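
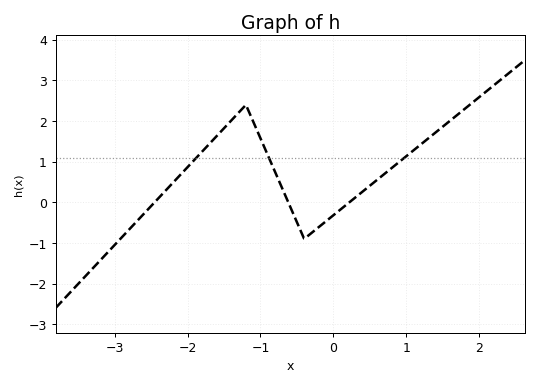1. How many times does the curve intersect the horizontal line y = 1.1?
3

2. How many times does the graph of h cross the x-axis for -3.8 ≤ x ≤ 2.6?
3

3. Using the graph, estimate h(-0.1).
-0.464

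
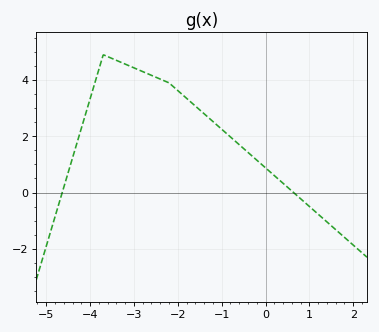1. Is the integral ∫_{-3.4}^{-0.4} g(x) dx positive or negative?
positive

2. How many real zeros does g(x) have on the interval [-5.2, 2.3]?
2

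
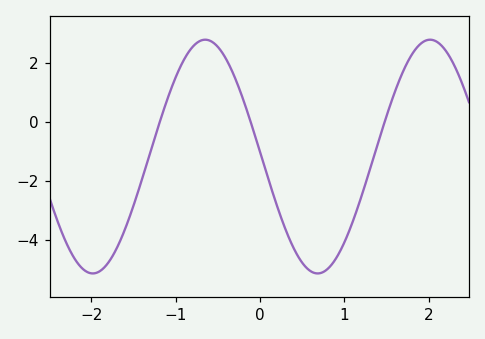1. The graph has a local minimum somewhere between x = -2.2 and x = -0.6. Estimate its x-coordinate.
-2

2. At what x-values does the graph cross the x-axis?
-1.2, -0.1, 1.5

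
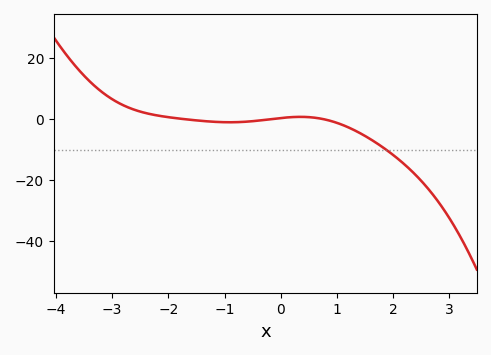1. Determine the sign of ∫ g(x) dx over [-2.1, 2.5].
negative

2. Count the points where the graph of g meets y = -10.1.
1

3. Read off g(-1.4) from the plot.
0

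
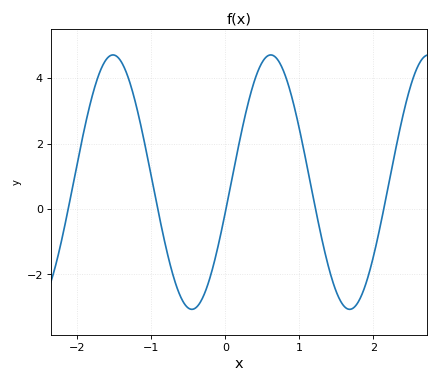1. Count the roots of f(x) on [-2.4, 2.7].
5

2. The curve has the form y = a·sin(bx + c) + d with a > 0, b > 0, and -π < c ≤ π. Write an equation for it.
y = 3.89sin(2.95x - 0.24) + 0.82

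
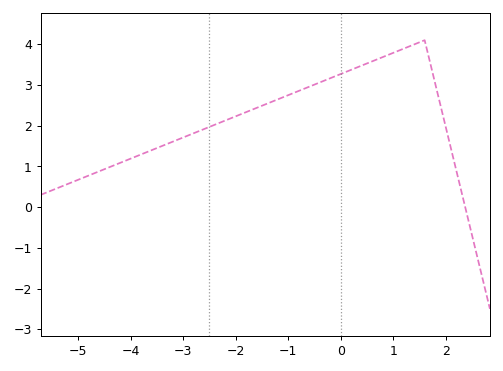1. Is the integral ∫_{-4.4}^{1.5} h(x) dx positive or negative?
positive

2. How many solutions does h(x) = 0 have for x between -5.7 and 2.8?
1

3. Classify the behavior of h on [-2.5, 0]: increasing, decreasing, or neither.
increasing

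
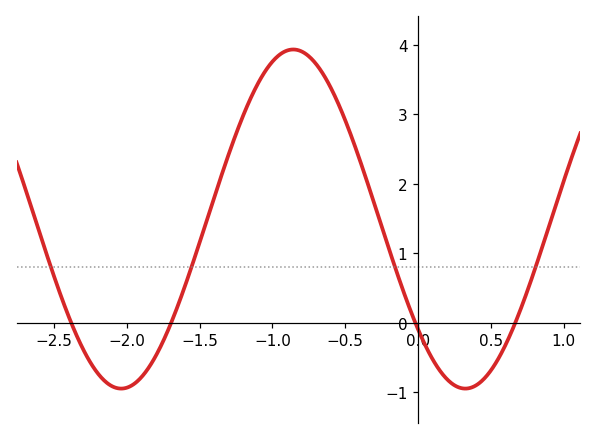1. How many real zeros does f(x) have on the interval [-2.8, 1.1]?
4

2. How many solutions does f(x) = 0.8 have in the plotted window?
4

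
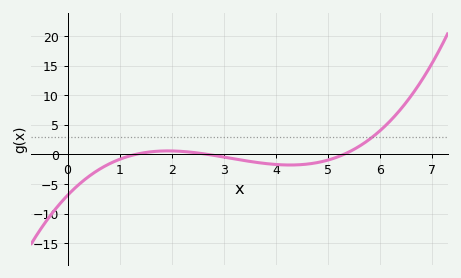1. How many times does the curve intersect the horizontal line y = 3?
1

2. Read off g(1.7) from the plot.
0.5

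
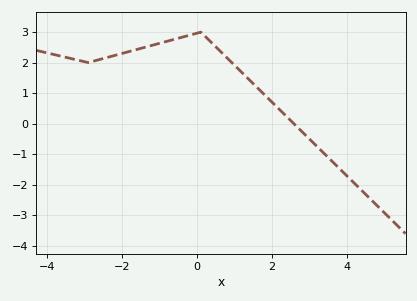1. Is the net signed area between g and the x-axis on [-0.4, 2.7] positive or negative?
positive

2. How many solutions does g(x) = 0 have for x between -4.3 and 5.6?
1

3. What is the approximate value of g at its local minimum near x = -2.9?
2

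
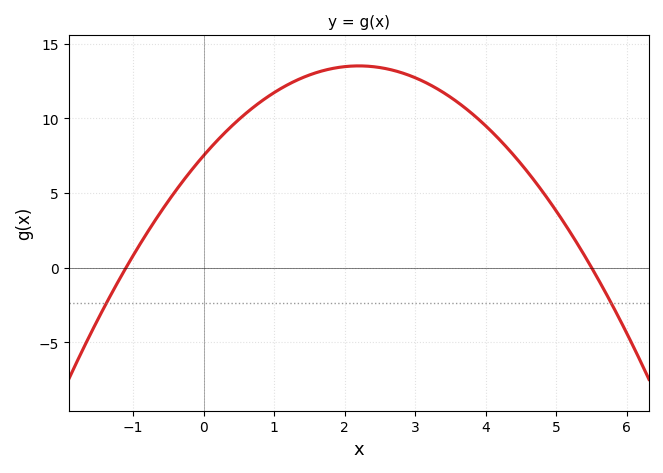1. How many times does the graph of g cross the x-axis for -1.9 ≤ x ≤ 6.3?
2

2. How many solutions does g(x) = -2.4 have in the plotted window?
2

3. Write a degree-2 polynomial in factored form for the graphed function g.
y = -1.24(x + 1.1)(x - 5.5)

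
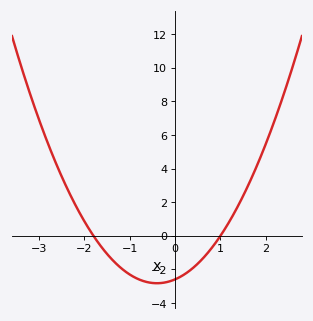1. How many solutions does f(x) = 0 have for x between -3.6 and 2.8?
2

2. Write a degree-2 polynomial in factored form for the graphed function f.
y = 1.44(x + 1.8)(x - 1)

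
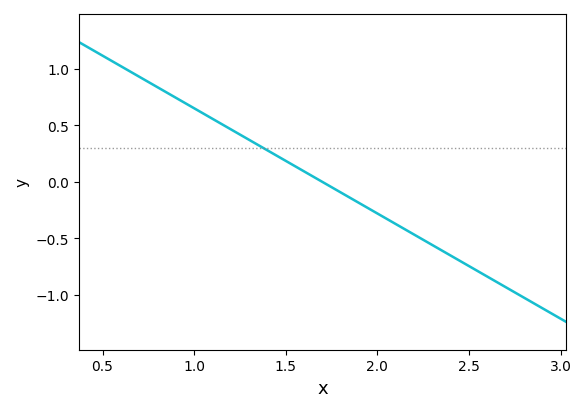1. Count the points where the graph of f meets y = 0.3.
1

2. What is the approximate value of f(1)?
0.651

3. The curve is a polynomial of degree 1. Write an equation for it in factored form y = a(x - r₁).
y = -0.93(x - 1.7)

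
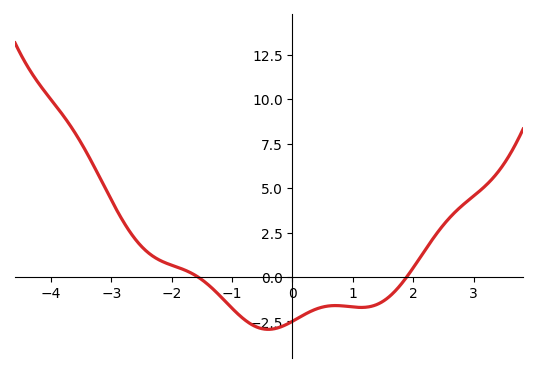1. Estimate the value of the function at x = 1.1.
-1.71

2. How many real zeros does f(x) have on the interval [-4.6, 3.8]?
2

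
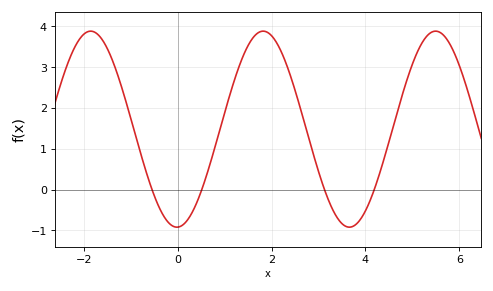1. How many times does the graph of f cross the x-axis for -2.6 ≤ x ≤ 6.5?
4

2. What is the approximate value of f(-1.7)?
3.8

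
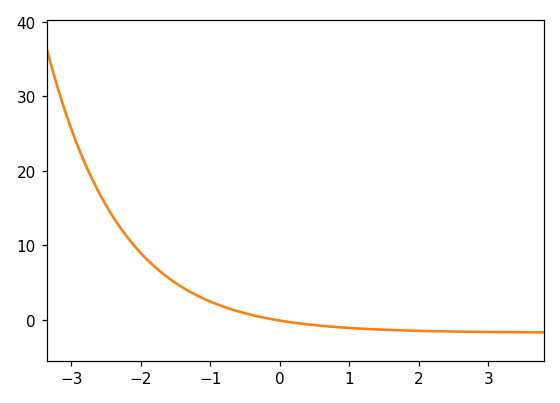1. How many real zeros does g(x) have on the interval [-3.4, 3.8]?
1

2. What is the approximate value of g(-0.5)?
0.888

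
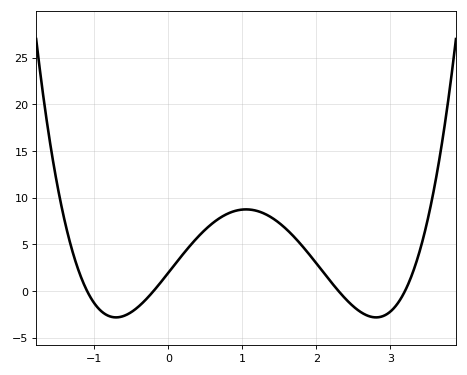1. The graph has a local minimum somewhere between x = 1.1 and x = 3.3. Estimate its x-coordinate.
2.81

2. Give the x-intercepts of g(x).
-1.1, -0.2, 2.3, 3.2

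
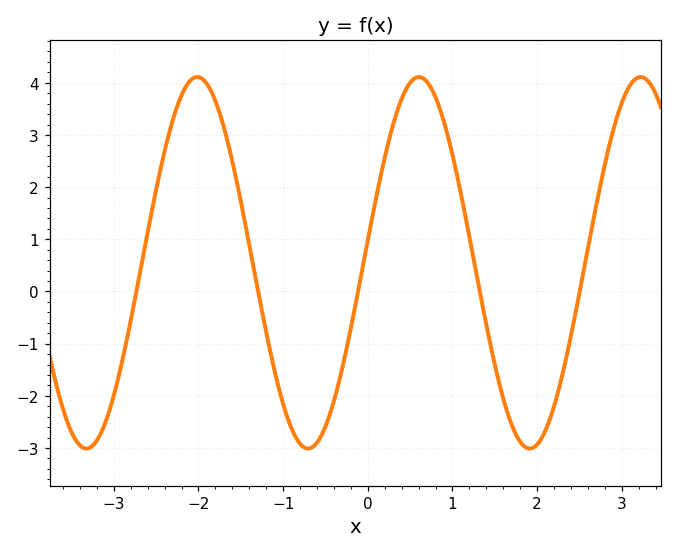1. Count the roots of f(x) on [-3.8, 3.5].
5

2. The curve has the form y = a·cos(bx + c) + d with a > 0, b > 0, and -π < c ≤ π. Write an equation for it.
y = 3.56cos(2.4x - 1.45) + 0.55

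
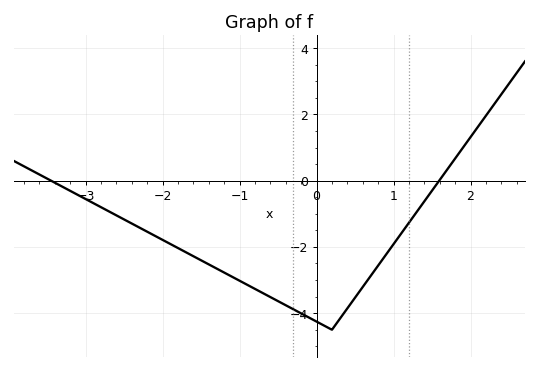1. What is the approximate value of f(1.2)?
-1.27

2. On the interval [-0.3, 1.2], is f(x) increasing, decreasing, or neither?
neither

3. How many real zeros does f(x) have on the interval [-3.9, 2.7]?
2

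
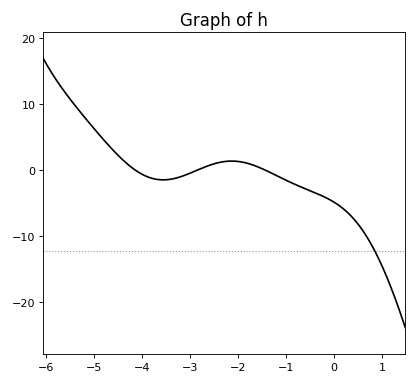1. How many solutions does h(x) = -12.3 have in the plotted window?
1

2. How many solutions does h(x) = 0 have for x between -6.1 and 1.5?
3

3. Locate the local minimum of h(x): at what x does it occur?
-3.6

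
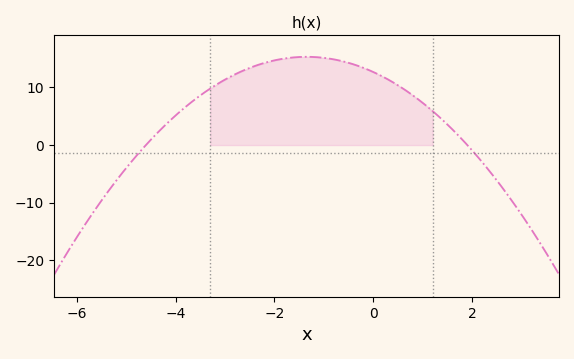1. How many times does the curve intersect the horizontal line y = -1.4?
2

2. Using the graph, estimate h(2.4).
-5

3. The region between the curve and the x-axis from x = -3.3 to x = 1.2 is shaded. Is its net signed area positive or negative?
positive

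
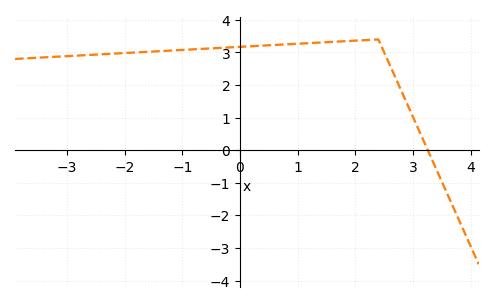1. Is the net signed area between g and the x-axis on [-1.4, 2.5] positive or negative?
positive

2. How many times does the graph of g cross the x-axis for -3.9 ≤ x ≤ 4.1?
1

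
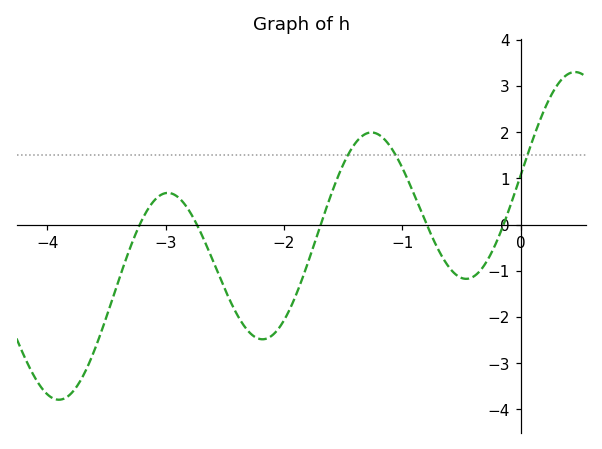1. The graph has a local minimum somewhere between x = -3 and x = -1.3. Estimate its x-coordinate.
-2.18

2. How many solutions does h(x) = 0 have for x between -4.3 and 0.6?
5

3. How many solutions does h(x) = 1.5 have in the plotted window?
3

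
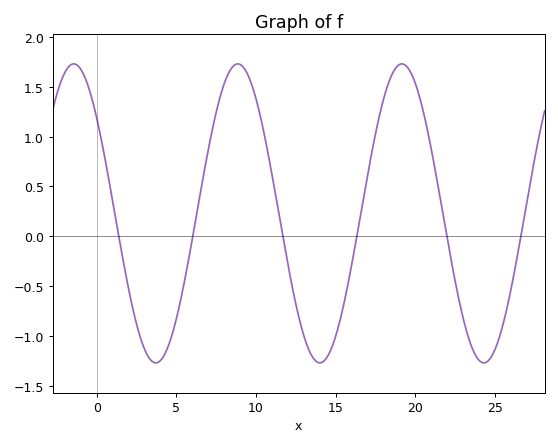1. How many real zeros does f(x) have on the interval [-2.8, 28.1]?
6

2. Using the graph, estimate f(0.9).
0.45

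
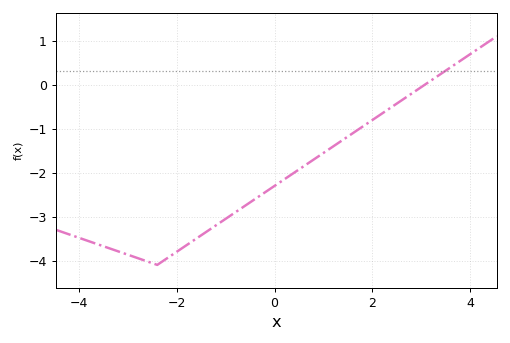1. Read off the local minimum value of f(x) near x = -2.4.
-4.1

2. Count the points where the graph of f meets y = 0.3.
1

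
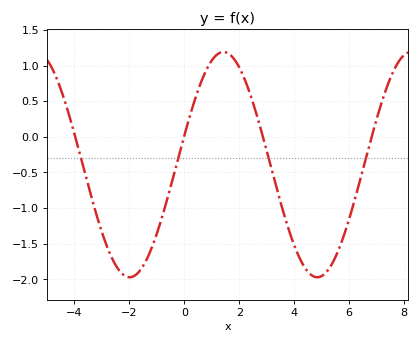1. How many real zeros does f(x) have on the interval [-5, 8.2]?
4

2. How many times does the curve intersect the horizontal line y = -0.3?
4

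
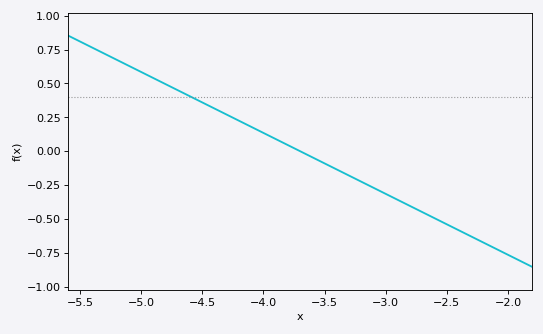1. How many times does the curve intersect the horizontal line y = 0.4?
1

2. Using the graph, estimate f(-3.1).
-0.28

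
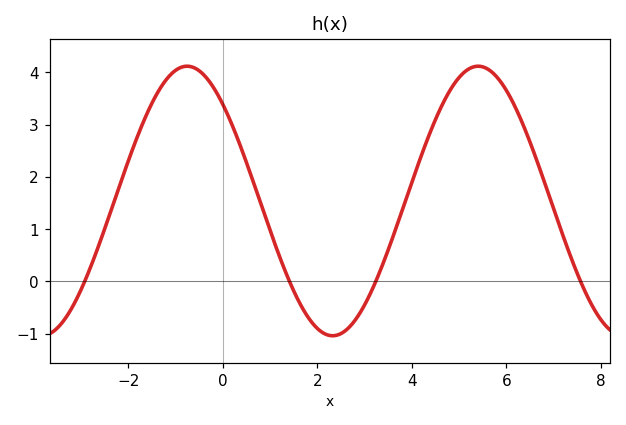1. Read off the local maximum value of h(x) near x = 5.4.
4.12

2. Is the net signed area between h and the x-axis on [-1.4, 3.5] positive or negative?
positive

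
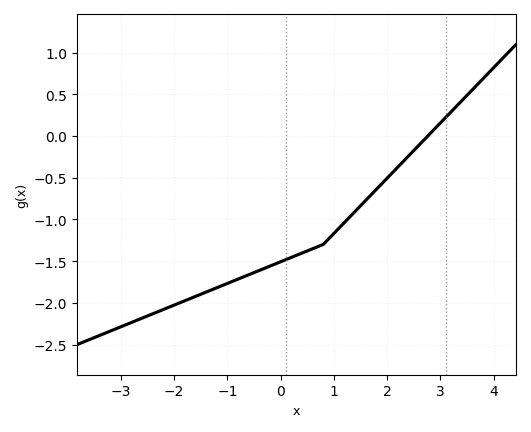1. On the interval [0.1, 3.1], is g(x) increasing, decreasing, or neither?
increasing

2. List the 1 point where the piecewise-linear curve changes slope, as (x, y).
(0.8, -1.3)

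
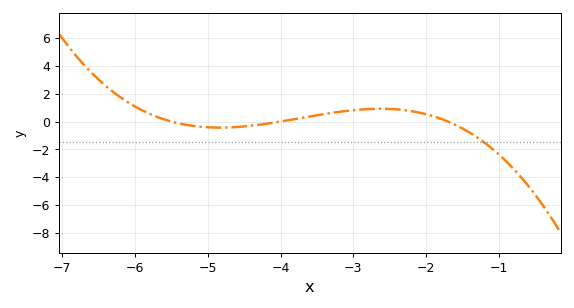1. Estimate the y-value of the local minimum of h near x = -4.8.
-0.435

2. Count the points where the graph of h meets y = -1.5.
1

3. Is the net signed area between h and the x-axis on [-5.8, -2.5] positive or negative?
positive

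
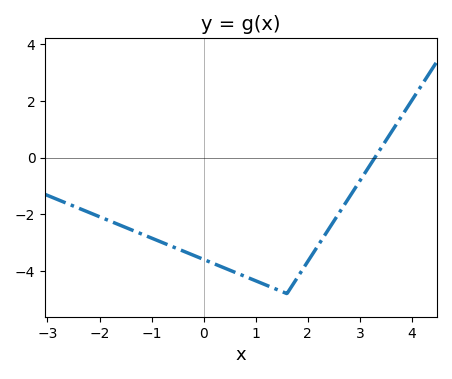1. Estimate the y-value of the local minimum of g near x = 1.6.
-4.8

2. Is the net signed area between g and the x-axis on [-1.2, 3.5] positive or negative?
negative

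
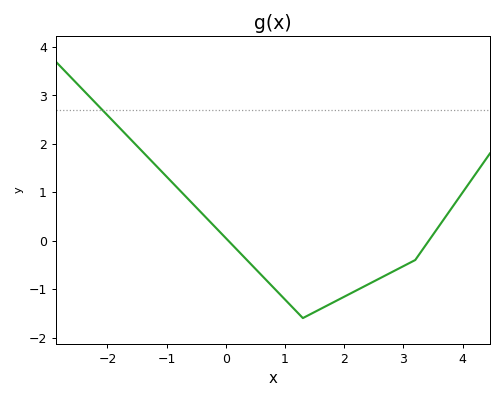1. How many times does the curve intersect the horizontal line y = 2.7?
1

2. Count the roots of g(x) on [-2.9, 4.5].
2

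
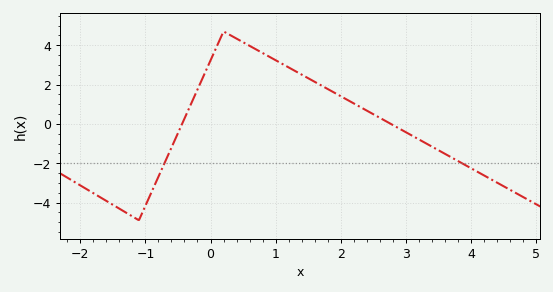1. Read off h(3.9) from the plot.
-2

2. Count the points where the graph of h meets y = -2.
2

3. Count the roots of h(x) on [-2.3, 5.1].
2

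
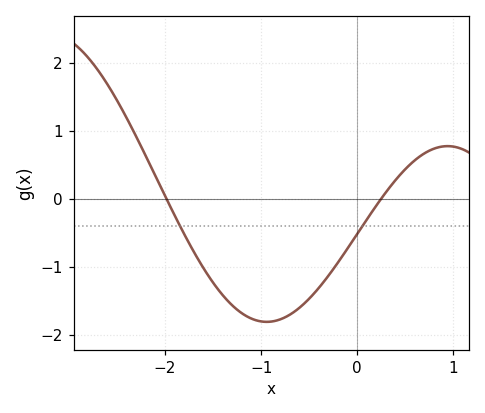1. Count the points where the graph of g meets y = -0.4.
2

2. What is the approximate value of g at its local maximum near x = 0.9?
0.772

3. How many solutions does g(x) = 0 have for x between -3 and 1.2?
2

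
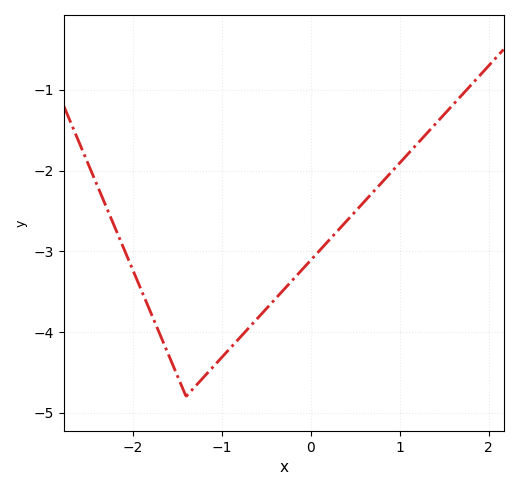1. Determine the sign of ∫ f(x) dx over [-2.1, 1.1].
negative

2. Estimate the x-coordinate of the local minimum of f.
-1.4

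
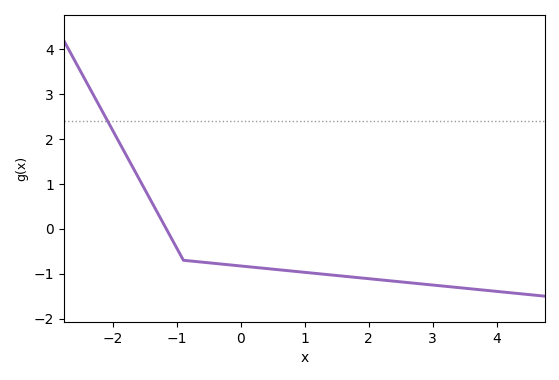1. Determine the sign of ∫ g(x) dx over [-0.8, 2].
negative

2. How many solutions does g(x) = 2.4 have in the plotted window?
1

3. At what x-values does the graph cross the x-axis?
-1.2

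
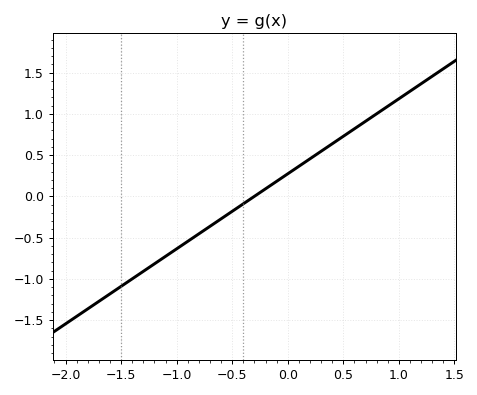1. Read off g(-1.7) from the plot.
-1.25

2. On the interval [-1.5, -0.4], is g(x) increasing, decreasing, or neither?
increasing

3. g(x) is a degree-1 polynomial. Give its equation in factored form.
y = 0.91(x + 0.3)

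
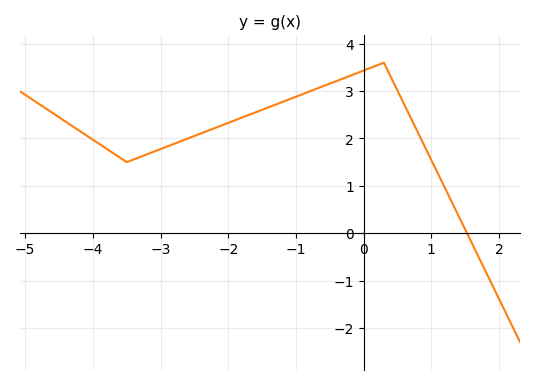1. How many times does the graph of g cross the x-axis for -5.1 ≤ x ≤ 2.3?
1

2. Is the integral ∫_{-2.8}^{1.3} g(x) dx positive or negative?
positive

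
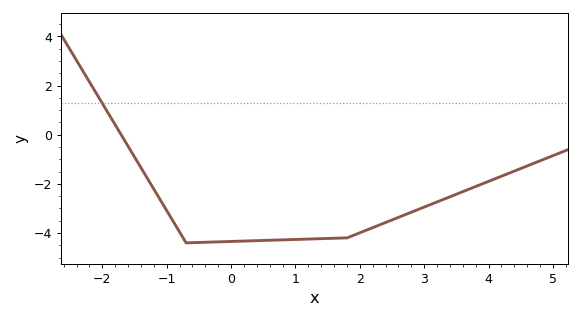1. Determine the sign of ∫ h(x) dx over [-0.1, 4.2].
negative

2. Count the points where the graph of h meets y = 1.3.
1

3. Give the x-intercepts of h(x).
-1.71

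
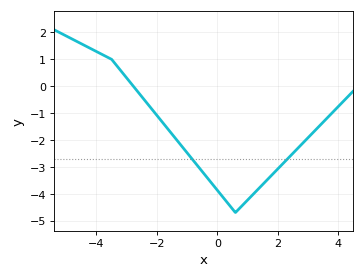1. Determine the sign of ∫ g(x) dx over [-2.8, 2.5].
negative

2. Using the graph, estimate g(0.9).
-4.35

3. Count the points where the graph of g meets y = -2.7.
2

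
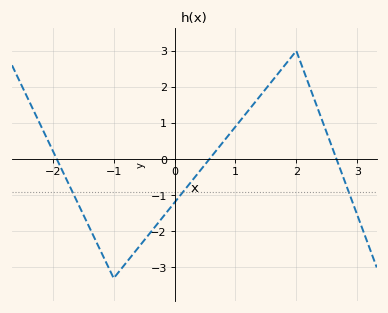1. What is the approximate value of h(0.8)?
0.5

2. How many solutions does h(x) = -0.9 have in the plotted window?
3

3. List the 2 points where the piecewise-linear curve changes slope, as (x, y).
(-1, -3.3); (2, 3)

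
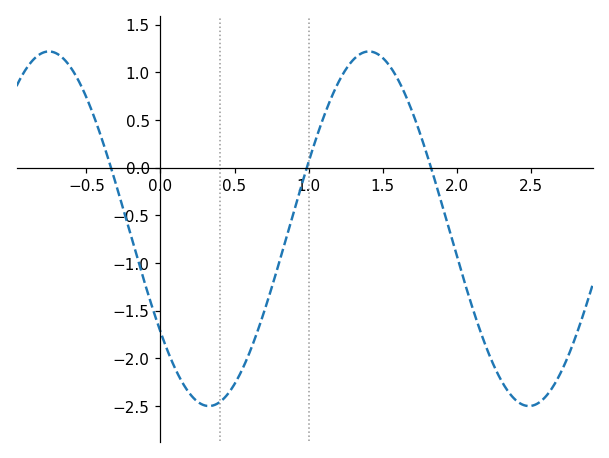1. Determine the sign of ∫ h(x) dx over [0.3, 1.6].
negative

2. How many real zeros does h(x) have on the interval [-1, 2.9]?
3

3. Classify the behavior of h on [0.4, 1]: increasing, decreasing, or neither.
increasing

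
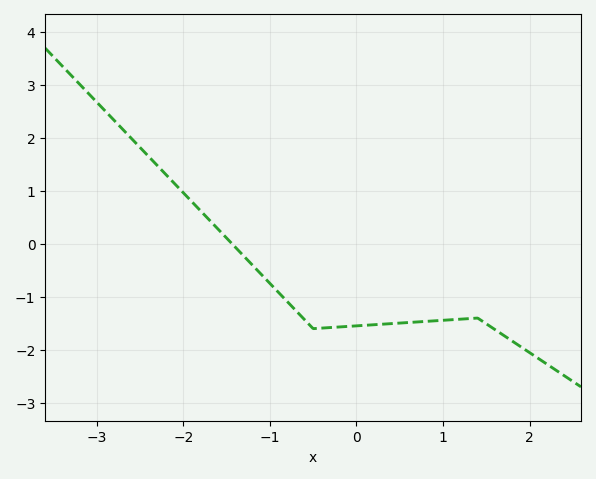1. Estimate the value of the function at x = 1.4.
-1.4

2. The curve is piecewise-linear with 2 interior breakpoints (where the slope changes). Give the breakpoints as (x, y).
(-0.5, -1.6); (1.4, -1.4)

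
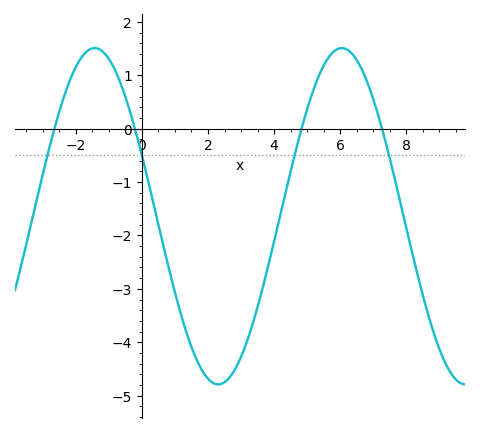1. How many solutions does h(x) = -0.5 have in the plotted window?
4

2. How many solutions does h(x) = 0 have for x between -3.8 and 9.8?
4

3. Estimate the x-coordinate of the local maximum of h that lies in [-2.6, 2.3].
-1.4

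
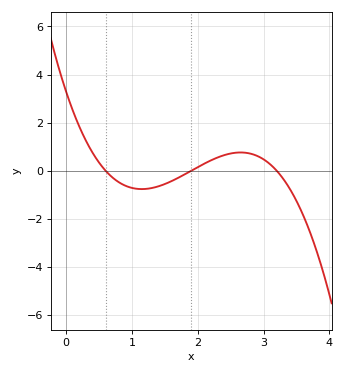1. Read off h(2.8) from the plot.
0.8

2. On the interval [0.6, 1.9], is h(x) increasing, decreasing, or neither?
neither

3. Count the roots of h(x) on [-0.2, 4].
3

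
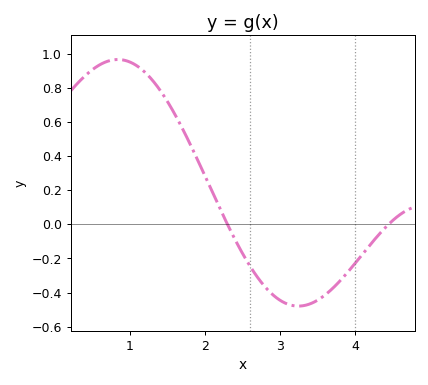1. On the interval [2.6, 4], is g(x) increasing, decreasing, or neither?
neither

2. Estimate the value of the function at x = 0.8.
0.966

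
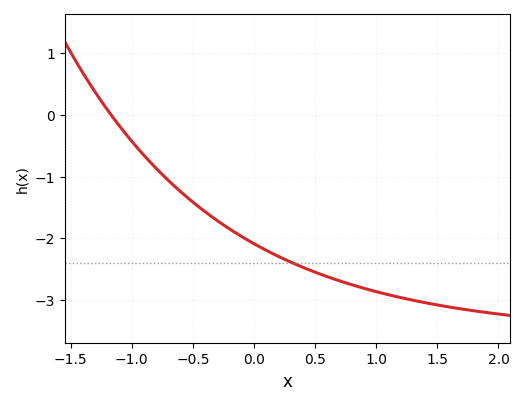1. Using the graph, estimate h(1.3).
-3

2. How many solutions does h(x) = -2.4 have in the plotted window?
1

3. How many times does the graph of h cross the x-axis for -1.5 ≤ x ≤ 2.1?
1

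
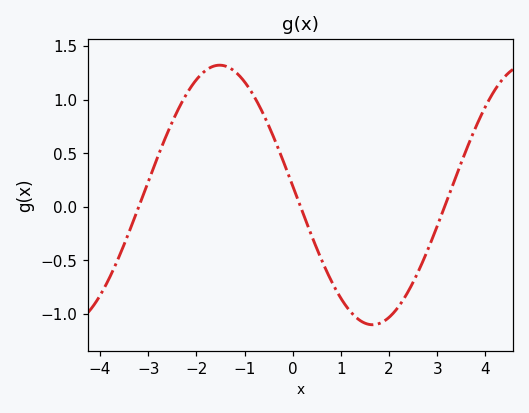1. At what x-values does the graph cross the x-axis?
-3.2, 0.2, 3.2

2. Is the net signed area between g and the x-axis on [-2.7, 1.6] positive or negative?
positive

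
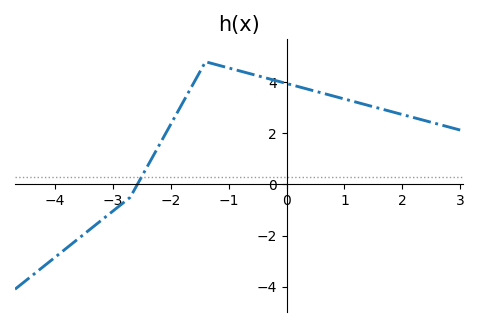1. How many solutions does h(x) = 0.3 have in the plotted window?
1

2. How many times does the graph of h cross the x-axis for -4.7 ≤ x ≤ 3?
1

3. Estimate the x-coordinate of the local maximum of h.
-1.4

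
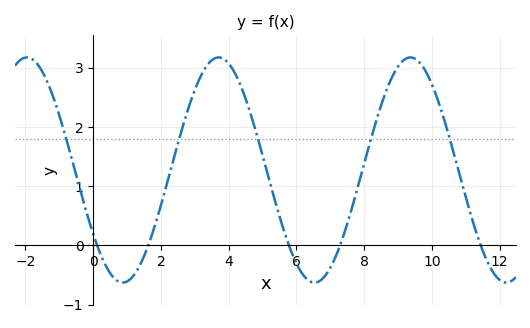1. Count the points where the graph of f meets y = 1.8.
5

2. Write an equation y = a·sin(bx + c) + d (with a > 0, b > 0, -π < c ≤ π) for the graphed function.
y = 1.9sin(1.11x - 2.54) + 1.27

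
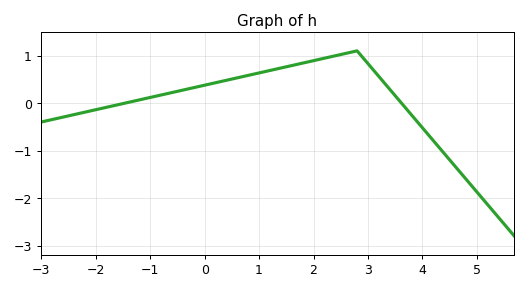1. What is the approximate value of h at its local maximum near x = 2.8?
1.1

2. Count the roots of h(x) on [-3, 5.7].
2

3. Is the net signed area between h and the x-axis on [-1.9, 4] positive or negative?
positive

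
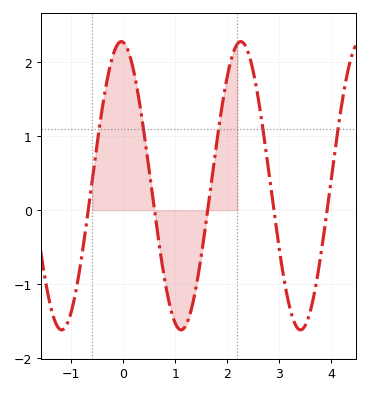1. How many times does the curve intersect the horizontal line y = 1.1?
5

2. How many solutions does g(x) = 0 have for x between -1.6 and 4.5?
5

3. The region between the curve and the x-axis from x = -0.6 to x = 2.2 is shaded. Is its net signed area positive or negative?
positive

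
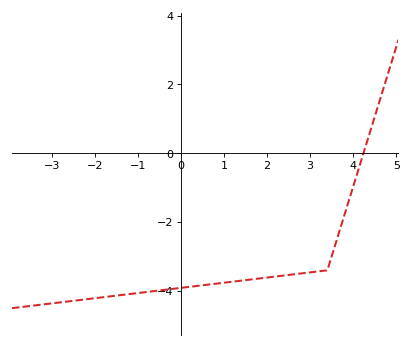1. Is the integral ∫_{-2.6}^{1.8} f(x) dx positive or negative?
negative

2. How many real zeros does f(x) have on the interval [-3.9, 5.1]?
1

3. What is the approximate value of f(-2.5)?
-4.2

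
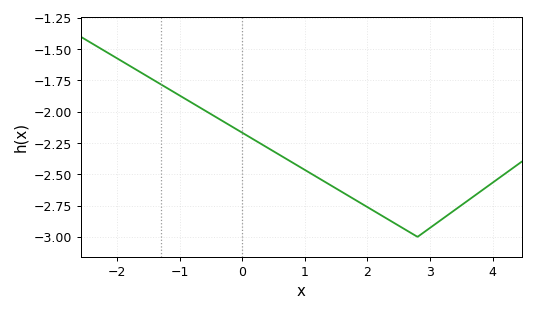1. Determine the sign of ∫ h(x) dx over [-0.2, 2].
negative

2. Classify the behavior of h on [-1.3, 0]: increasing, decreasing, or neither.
decreasing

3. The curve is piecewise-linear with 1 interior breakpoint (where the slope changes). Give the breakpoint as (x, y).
(2.8, -3)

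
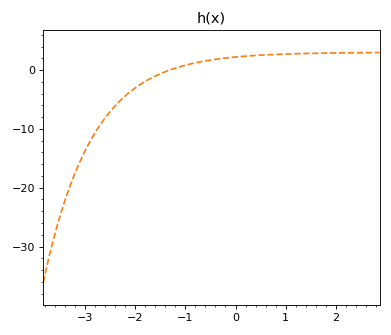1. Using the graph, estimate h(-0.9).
1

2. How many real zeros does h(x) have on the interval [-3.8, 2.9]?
1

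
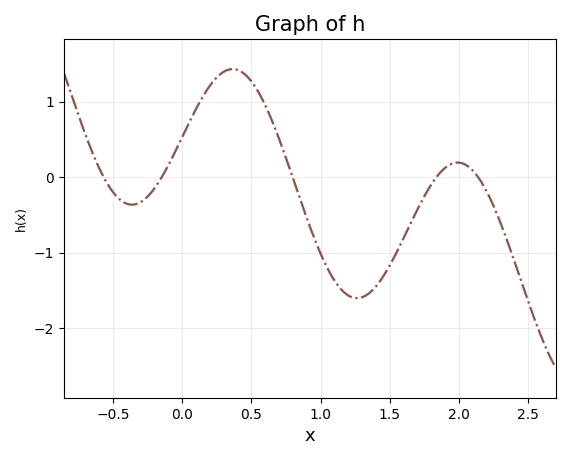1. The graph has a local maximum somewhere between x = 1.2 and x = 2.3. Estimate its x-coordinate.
1.99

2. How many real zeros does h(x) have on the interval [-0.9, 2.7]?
5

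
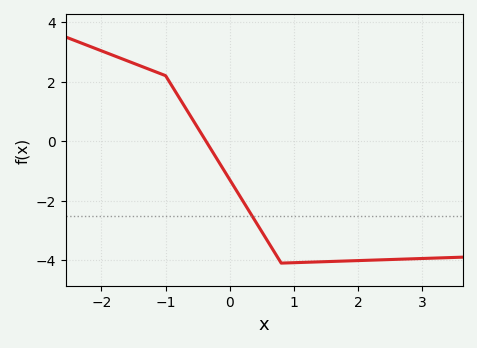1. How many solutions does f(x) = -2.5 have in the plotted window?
1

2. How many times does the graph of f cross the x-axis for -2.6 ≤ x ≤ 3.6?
1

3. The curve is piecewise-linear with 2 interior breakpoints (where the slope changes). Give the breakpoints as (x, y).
(-1, 2.2); (0.8, -4.1)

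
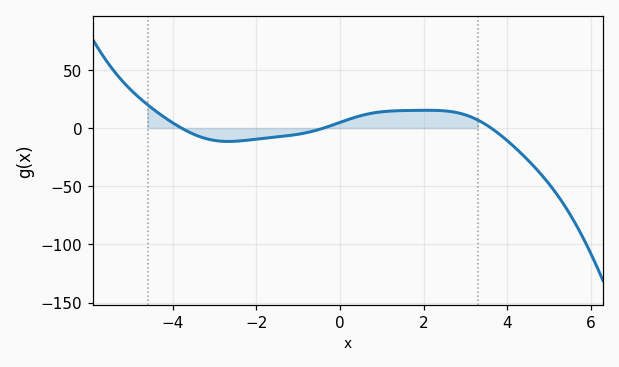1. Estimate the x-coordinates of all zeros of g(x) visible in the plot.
-3.8, -0.4, 3.6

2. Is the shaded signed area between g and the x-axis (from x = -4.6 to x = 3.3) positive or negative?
positive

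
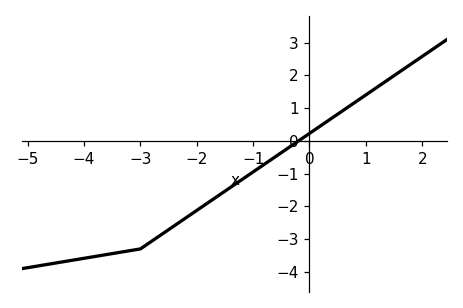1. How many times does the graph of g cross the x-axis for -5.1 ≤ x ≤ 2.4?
1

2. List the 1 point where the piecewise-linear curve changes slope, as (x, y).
(-3, -3.3)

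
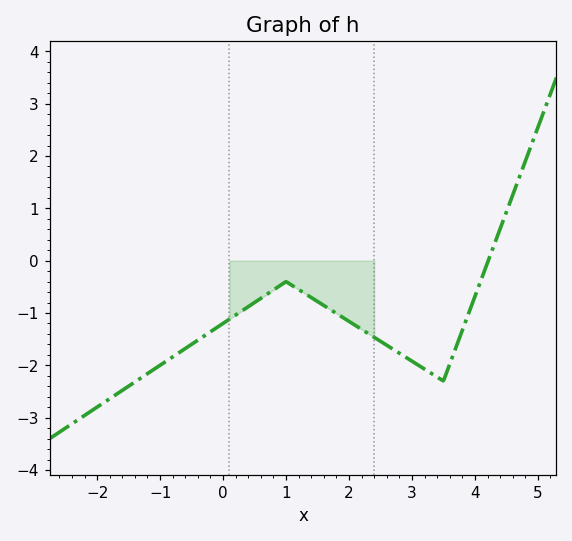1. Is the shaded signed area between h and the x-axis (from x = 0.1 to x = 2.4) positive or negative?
negative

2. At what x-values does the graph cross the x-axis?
4.21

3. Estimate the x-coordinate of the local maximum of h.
1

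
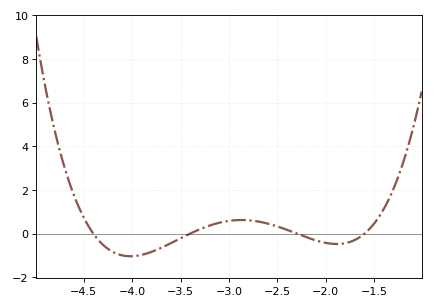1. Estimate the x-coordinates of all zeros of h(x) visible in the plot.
-4.4, -3.4, -2.3, -1.6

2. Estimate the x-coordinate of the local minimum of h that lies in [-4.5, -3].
-4.02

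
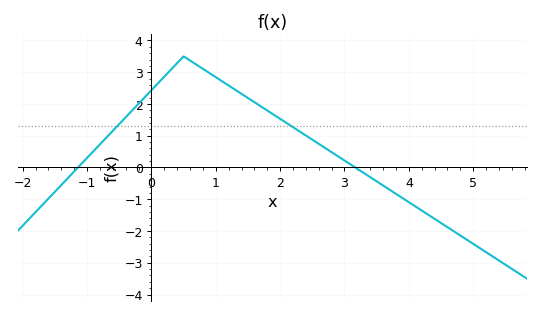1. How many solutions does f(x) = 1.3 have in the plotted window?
2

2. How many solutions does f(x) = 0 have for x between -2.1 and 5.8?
2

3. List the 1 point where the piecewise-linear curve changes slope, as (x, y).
(0.5, 3.5)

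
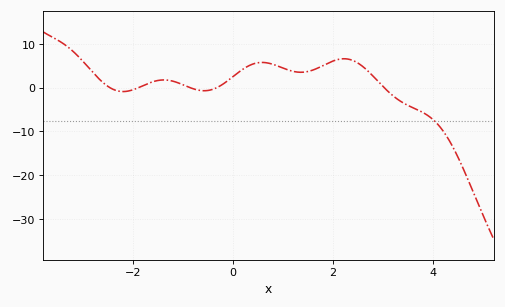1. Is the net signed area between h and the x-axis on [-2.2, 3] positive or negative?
positive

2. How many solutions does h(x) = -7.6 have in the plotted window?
1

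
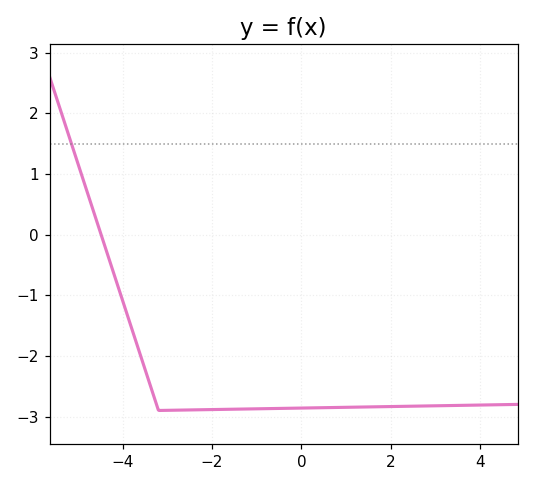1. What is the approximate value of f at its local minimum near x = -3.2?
-2.9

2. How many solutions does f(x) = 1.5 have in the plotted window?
1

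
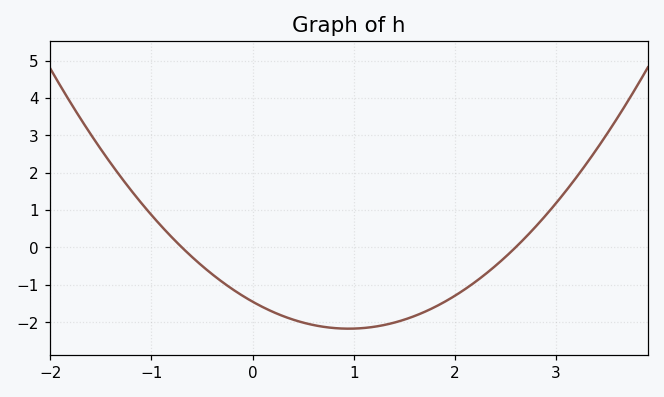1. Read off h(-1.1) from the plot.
1.18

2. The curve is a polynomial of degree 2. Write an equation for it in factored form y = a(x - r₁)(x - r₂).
y = 0.8(x + 0.7)(x - 2.6)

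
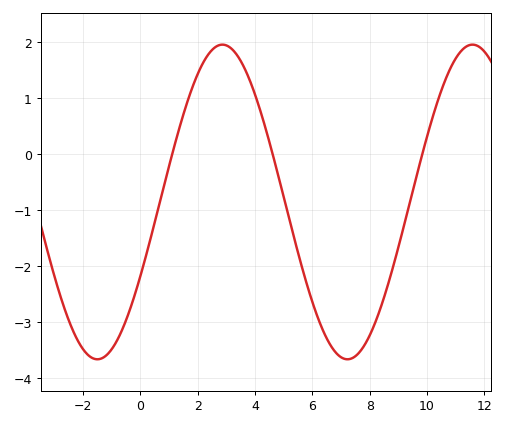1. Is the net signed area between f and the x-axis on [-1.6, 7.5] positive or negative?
negative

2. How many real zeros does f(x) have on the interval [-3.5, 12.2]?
3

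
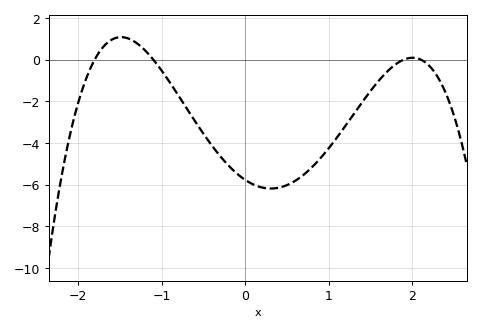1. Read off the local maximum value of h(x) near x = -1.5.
1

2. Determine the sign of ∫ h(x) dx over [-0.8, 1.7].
negative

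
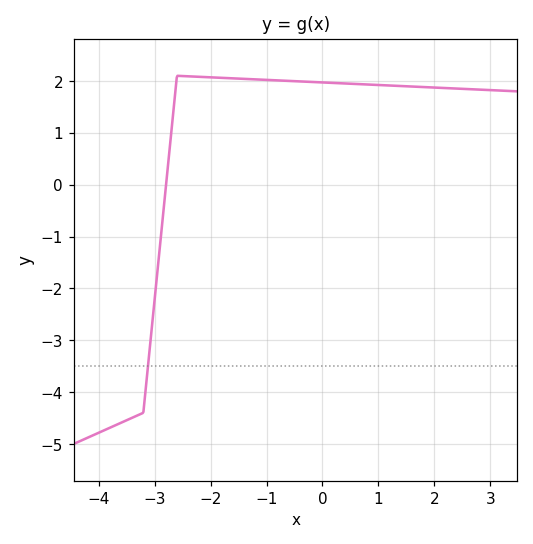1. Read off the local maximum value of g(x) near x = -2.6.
2.1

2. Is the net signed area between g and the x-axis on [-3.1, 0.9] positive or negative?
positive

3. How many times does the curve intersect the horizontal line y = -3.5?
1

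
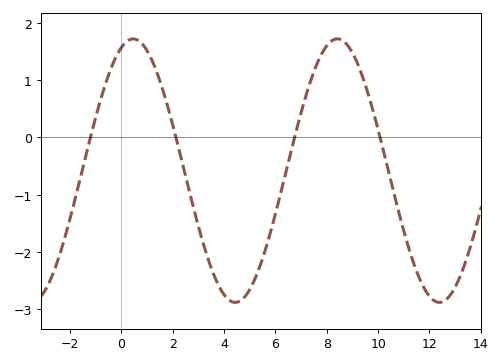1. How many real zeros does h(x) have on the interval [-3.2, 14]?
4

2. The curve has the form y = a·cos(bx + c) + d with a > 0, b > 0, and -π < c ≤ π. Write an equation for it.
y = 2.3cos(0.79x - 0.36) - 0.58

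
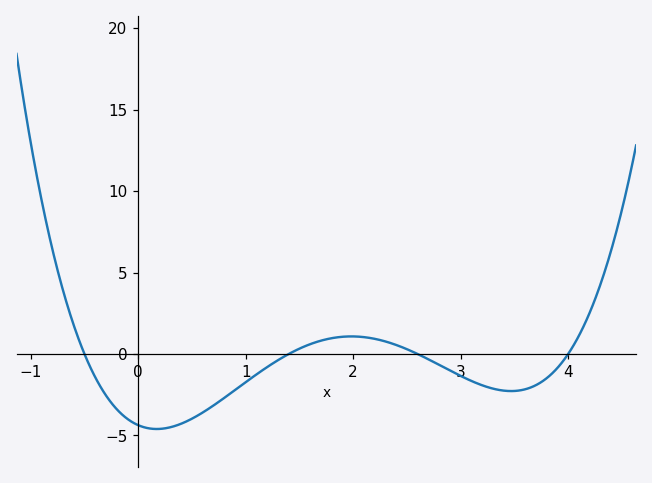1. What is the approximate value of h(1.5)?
0.33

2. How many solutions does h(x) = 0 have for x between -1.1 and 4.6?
4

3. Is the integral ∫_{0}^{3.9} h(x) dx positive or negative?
negative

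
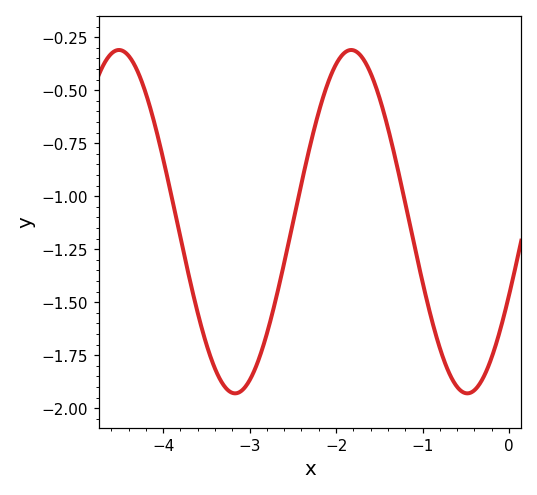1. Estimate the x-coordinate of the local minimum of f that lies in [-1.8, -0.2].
-0.482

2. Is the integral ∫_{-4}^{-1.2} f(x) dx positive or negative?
negative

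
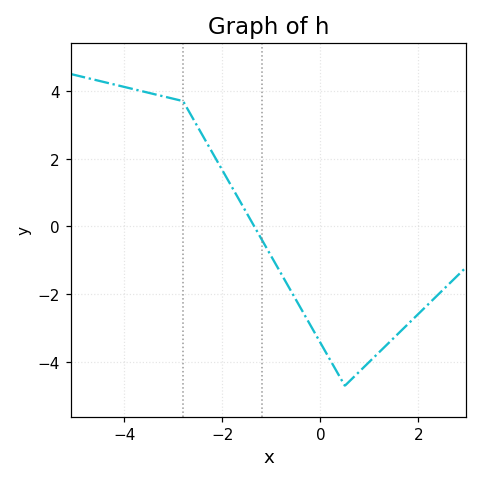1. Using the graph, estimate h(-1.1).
-0.627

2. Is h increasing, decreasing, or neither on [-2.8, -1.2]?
decreasing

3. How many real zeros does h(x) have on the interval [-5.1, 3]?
1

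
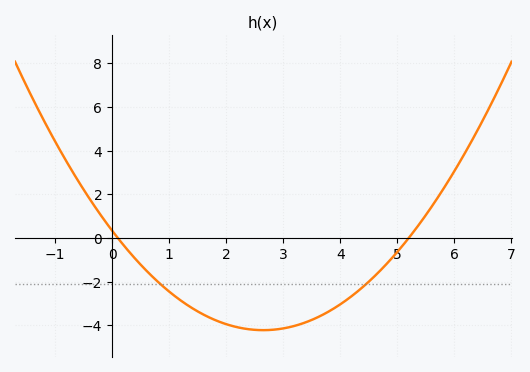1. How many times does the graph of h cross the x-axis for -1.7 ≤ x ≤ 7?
2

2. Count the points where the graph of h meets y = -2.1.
2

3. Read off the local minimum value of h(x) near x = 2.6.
-4.23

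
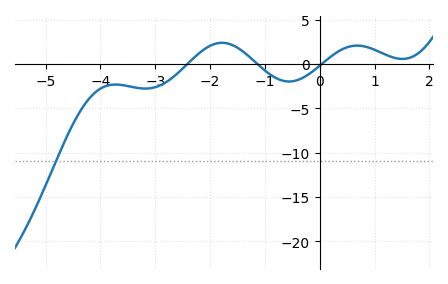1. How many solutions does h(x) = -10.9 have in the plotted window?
1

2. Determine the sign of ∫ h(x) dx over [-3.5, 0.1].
negative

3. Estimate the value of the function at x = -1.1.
0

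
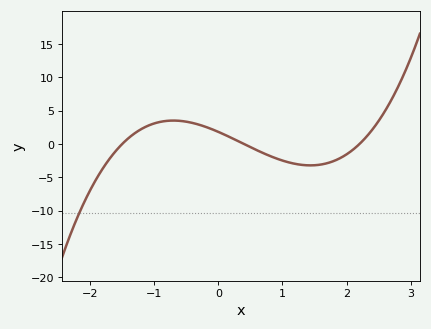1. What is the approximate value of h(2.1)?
-1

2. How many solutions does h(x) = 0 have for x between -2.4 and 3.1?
3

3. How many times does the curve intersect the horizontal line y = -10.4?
1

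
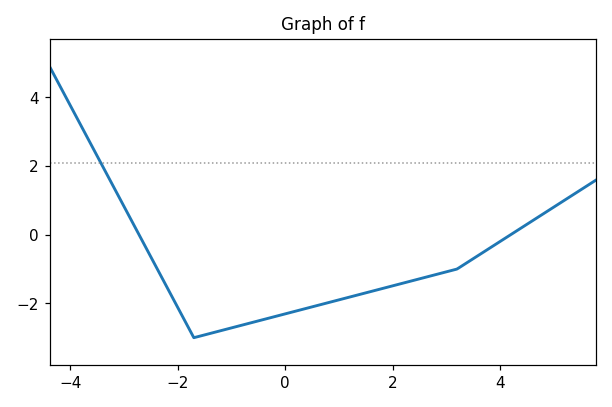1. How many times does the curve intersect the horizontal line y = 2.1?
1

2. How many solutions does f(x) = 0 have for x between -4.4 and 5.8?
2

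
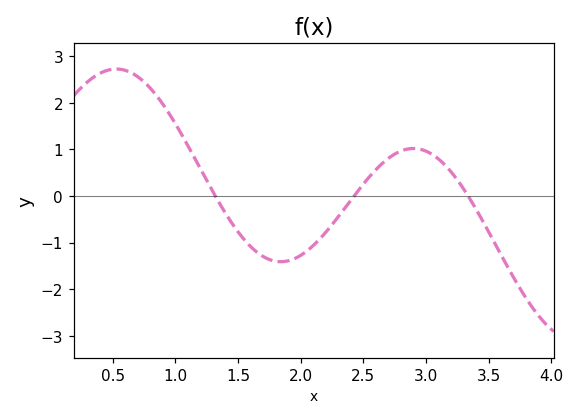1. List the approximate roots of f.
1.3, 2.4, 3.3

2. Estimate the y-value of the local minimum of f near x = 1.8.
-1.4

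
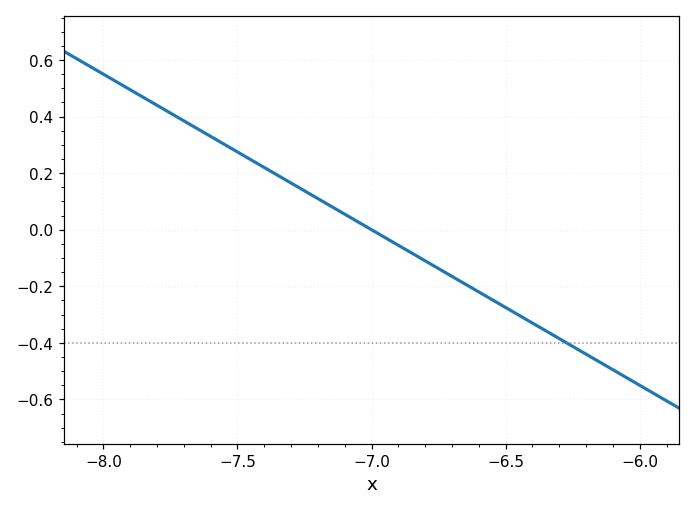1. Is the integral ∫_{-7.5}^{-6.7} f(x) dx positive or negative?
positive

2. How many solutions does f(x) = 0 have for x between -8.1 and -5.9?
1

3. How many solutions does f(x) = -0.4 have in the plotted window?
1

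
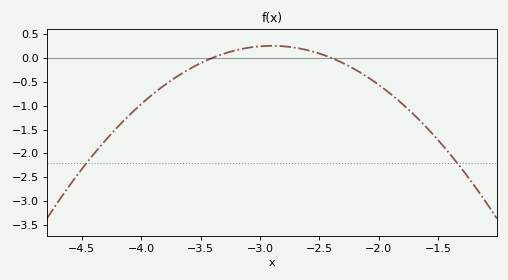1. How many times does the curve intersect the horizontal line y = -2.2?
2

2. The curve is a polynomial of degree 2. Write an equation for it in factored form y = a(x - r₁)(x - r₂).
y = -1.01(x + 3.4)(x + 2.4)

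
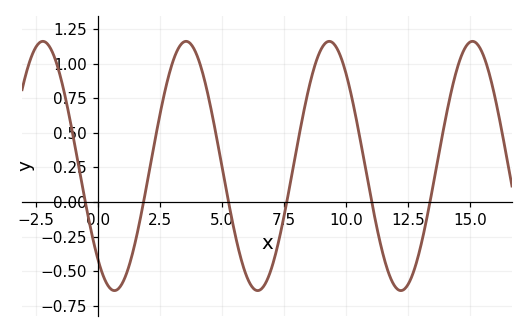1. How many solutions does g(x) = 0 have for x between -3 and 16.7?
6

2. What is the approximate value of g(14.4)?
0.923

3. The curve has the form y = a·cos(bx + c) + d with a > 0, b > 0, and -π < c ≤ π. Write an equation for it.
y = 0.9cos(1.09x + 2.41) + 0.26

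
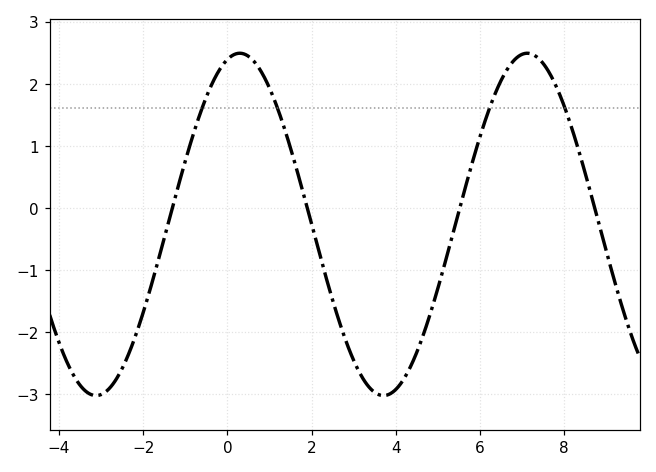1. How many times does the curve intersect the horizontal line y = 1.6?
4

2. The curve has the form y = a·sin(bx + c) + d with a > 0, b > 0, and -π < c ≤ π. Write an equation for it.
y = 2.76sin(0.92x + 1.3) - 0.27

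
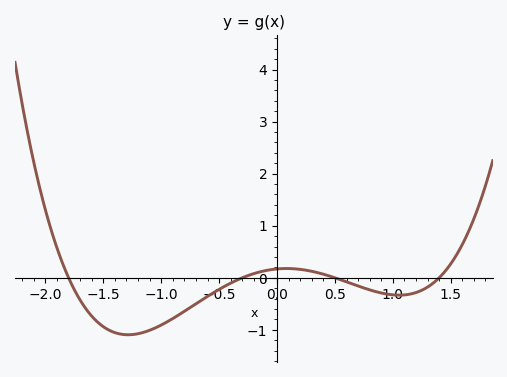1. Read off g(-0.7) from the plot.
-0.5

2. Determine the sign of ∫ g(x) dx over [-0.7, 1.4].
negative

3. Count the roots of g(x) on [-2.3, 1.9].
4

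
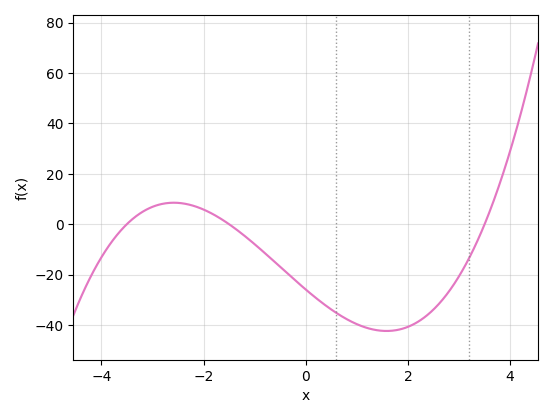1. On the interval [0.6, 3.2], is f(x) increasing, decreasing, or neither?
neither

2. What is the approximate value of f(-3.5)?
0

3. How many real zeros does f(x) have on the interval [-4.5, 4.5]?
3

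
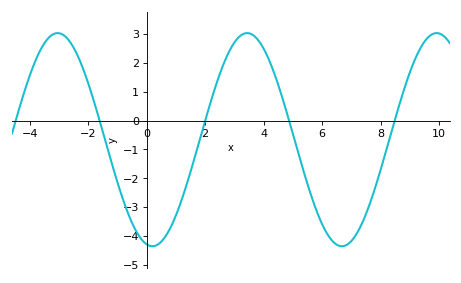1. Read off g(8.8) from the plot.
1.08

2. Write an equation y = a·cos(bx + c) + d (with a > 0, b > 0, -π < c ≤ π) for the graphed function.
y = 3.69cos(0.97x + 2.95) - 0.66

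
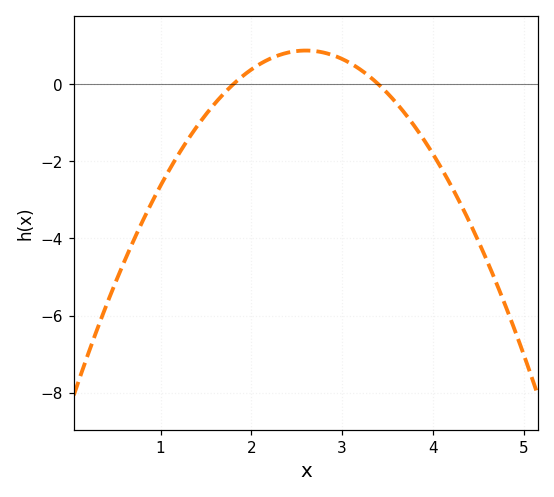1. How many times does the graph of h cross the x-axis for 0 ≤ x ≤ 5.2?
2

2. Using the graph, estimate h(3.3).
0.2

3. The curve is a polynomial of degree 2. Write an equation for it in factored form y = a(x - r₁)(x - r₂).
y = -1.37(x - 1.8)(x - 3.4)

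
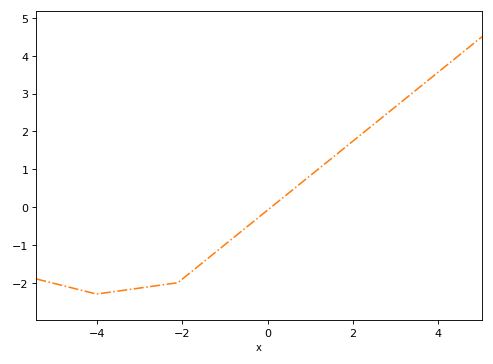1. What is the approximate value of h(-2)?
-1.91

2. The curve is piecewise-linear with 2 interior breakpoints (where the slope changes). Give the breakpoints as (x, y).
(-4, -2.3); (-2.1, -2)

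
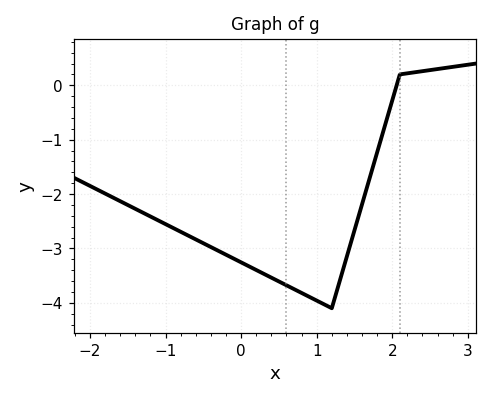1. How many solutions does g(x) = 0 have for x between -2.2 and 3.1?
1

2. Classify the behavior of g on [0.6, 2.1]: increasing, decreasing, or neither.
neither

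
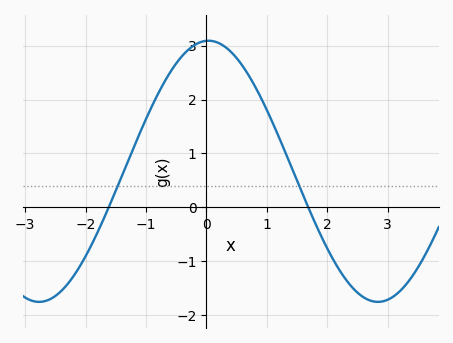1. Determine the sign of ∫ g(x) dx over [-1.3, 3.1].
positive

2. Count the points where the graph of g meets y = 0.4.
2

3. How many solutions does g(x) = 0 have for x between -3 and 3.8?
2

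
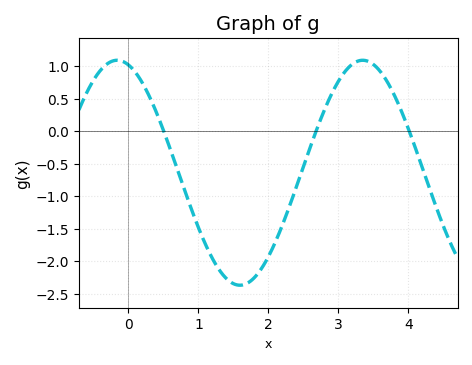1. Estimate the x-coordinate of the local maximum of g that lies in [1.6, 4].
3.35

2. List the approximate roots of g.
0.504, 2.68, 4.01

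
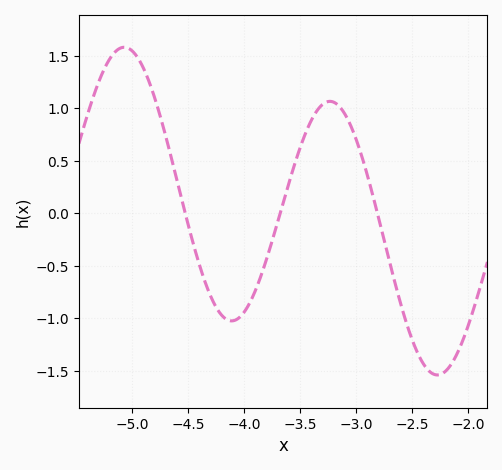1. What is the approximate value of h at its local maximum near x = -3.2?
1.05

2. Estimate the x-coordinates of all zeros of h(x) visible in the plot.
-4.55, -3.7, -2.8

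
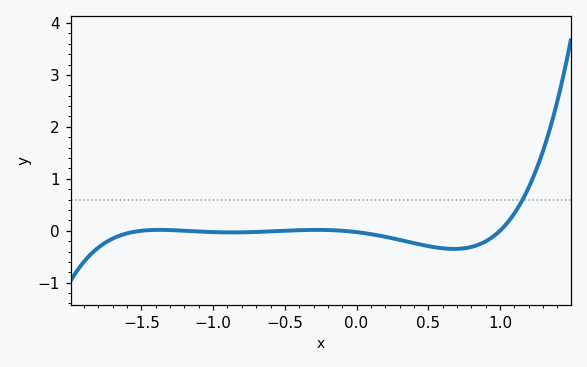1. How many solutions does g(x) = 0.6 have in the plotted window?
1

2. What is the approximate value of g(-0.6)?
0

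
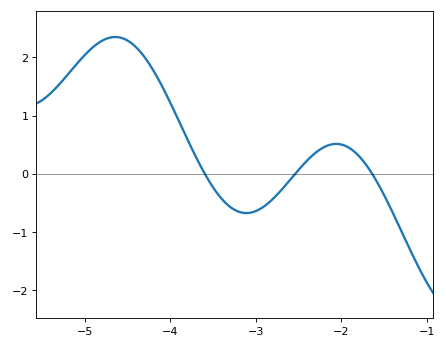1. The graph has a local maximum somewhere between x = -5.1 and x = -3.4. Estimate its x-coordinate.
-4.65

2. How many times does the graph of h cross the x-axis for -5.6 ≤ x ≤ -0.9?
3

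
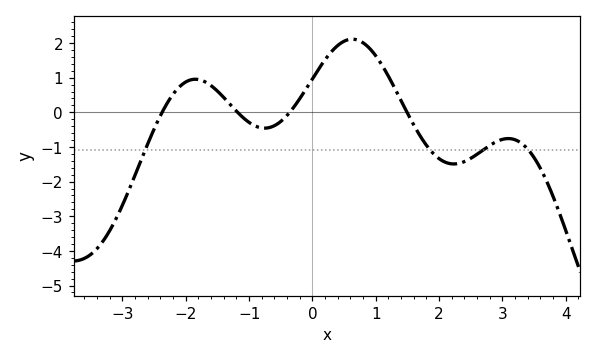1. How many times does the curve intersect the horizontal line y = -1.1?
4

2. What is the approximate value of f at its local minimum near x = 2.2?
-1.49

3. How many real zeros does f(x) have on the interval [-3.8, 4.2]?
4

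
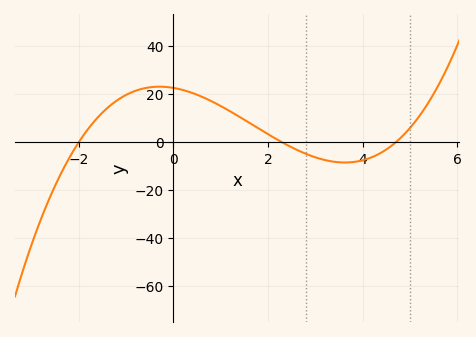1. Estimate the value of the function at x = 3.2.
-8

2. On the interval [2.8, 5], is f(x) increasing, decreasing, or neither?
neither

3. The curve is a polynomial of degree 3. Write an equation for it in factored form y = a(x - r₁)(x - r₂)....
y = 1.05(x + 2)(x - 2.3)(x - 4.7)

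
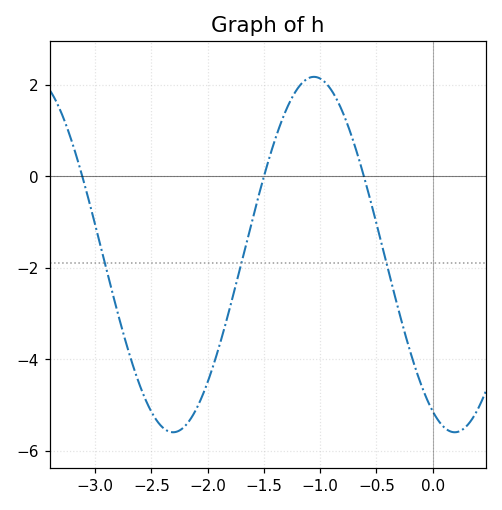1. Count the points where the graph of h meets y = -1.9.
3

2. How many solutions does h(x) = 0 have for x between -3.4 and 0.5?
3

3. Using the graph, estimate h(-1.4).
0.812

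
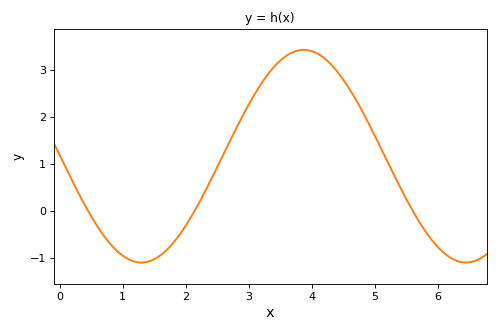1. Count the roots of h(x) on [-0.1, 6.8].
3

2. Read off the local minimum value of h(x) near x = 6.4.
-1.1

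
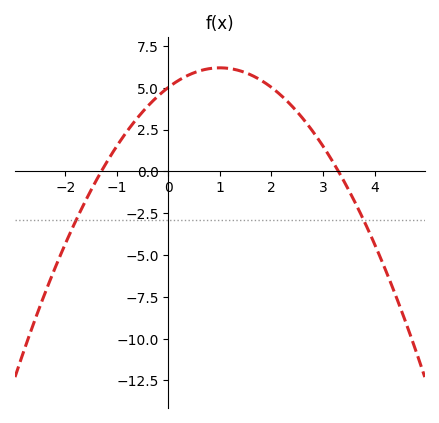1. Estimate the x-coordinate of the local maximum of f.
1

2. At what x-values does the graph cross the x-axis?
-1.2, 3.4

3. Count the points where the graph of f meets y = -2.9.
2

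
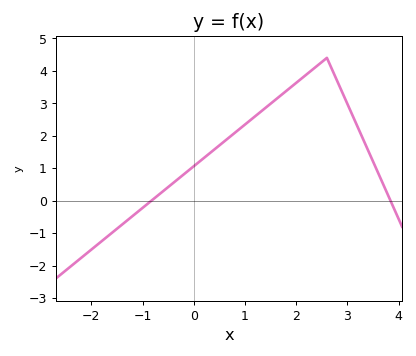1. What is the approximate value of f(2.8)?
3.69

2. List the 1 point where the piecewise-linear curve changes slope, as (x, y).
(2.6, 4.4)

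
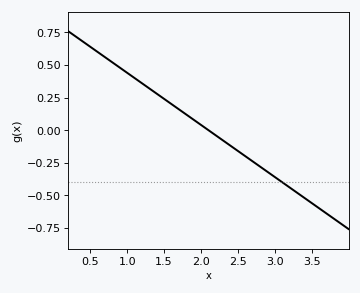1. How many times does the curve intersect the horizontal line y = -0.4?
1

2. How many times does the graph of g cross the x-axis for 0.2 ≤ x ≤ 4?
1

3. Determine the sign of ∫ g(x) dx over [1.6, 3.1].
negative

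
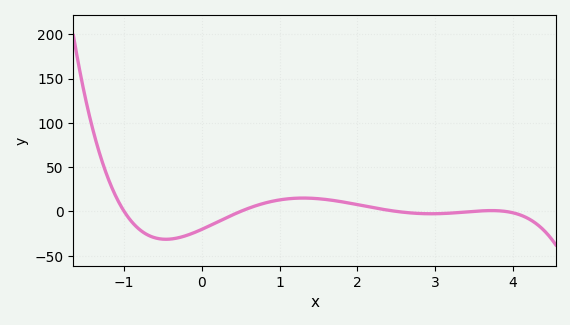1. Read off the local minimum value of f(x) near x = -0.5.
-31.5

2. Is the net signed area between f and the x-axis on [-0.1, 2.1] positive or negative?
positive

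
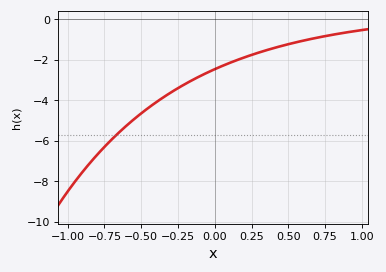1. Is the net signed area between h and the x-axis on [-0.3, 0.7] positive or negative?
negative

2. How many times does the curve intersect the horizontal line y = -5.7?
1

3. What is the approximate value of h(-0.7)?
-6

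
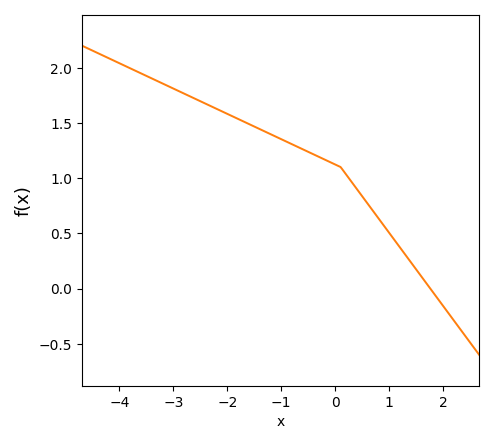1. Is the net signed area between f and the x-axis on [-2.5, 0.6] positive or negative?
positive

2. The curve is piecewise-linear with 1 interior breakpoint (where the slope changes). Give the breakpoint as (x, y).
(0.1, 1.1)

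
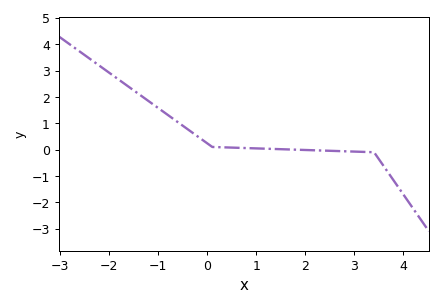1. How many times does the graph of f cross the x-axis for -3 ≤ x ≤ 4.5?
1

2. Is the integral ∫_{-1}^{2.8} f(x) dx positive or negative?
positive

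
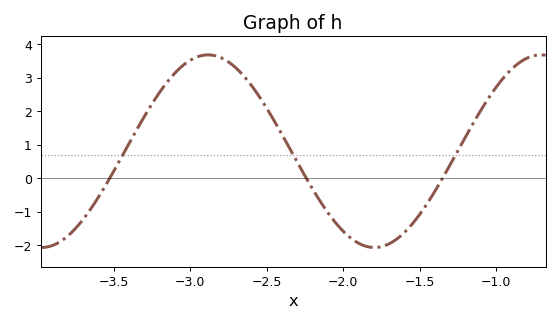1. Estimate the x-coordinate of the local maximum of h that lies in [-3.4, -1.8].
-2.88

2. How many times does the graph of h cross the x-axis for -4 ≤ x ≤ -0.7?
3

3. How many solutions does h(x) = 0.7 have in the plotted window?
3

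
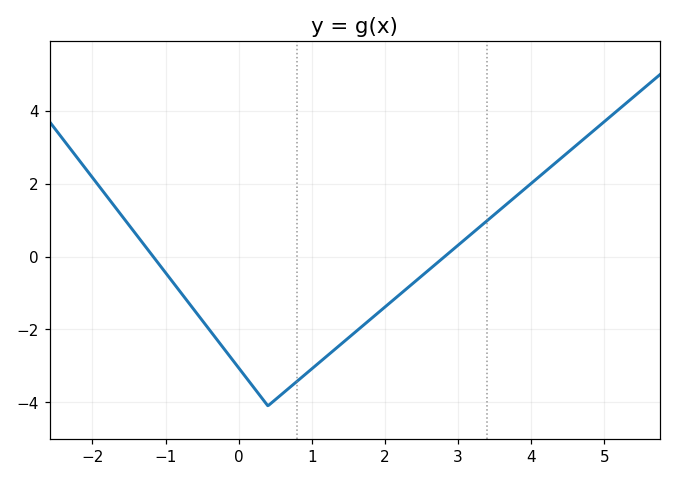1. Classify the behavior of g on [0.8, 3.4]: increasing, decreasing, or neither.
increasing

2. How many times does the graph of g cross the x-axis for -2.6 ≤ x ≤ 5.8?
2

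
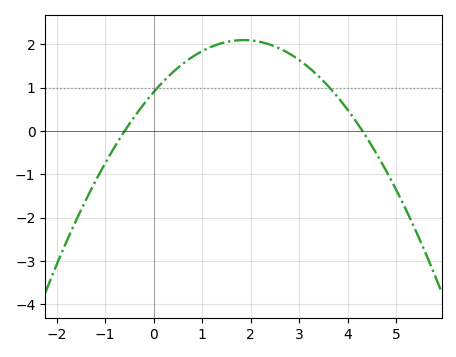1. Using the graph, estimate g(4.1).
0.329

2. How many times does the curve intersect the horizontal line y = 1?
2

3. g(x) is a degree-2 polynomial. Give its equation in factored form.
y = -0.35(x + 0.6)(x - 4.3)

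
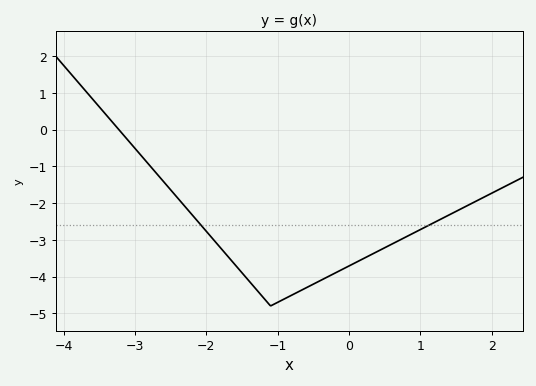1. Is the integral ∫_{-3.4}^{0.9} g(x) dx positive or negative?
negative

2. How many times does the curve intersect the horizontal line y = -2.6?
2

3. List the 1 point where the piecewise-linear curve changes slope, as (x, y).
(-1.1, -4.8)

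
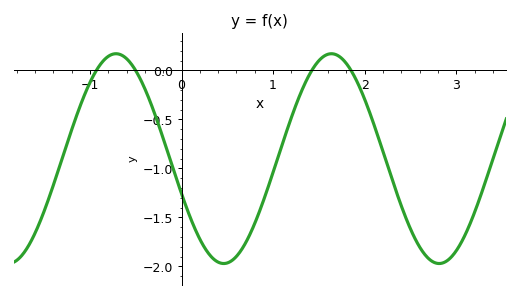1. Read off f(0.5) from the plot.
-1.95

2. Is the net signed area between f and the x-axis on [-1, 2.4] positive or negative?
negative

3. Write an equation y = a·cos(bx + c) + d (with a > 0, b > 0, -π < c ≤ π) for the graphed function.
y = 1.07cos(2.7x + 1.9) - 0.9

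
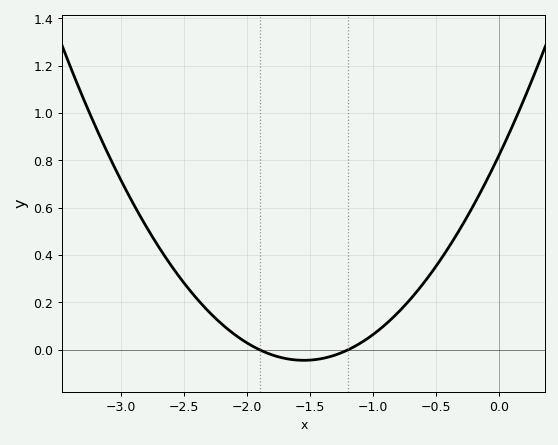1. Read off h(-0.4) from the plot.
0.44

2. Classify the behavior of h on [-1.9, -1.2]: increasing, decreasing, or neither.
neither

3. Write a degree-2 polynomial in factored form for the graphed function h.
y = 0.36(x + 1.9)(x + 1.2)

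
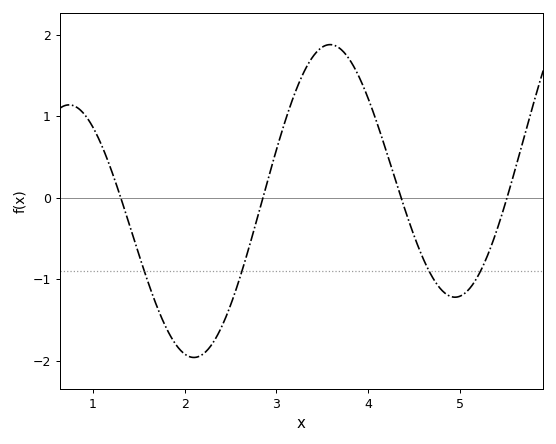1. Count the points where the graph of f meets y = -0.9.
4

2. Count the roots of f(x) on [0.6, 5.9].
4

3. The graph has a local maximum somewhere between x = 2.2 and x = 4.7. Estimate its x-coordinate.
3.6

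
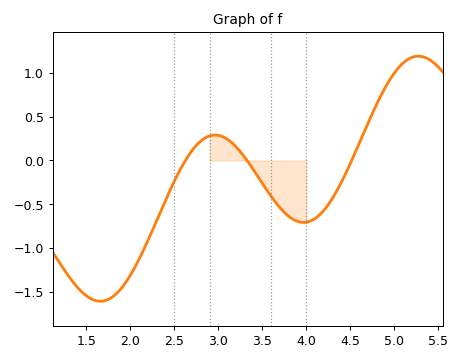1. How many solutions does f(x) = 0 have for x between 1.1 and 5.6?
3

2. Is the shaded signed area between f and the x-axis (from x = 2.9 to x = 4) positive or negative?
negative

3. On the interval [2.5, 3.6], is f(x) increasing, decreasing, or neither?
neither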